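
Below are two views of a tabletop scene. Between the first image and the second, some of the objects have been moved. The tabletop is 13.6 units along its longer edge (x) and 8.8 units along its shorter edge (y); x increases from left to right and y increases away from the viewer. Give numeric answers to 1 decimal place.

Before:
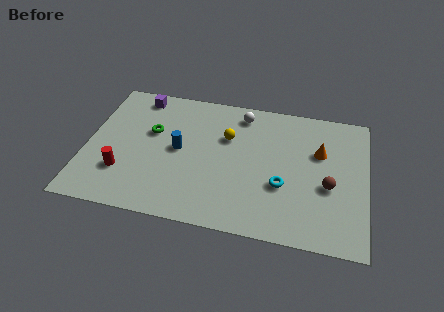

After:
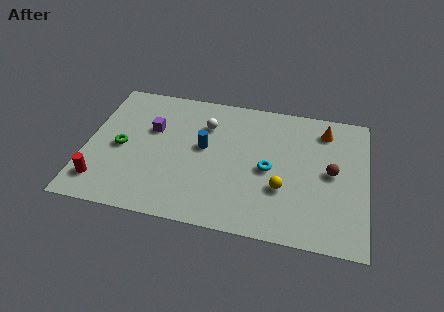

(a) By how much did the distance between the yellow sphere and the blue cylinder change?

+1.7

They were about 2.6 units apart before and 4.3 after — 1.7 units further apart.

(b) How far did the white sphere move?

2.0

The white sphere was near (7.4, 7.5) before and (5.7, 6.4) after, so it travelled √(1.7² + 1.1²) ≈ 2.0 units.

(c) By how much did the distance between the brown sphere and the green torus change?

+1.3

They were about 8.9 units apart before and 10.2 after — 1.3 units further apart.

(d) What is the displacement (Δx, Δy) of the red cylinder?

(-1.0, -0.8)

From the two frames, the red cylinder sits at roughly (1.9, 2.5) before and (0.9, 1.7) after.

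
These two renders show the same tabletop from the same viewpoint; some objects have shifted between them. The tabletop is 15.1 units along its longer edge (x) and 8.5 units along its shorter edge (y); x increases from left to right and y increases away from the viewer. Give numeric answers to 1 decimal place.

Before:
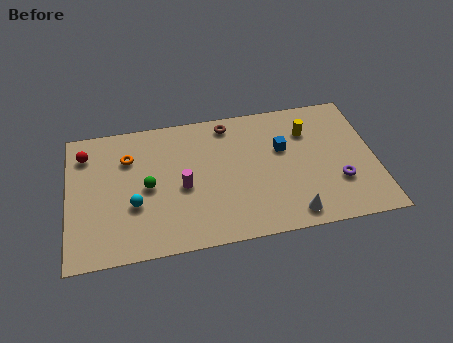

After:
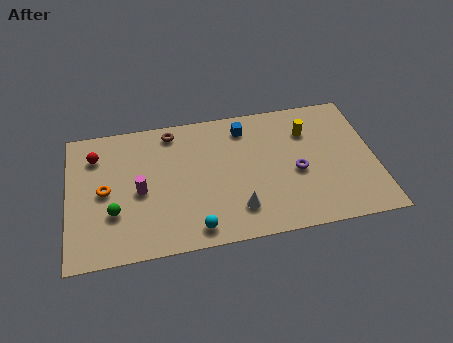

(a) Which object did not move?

the yellow cylinder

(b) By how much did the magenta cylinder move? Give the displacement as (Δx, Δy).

(-2.1, 0.1)

From the two frames, the magenta cylinder sits at roughly (5.6, 3.8) before and (3.5, 3.9) after.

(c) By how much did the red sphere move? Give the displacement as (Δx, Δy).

(0.5, -0.2)

The red sphere started near (0.9, 6.7) and ended near (1.4, 6.5).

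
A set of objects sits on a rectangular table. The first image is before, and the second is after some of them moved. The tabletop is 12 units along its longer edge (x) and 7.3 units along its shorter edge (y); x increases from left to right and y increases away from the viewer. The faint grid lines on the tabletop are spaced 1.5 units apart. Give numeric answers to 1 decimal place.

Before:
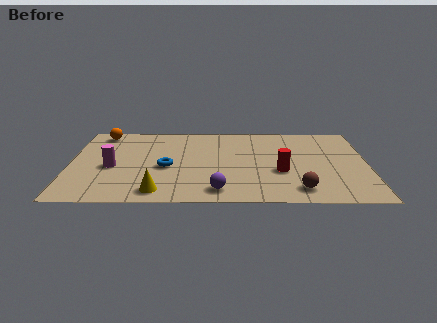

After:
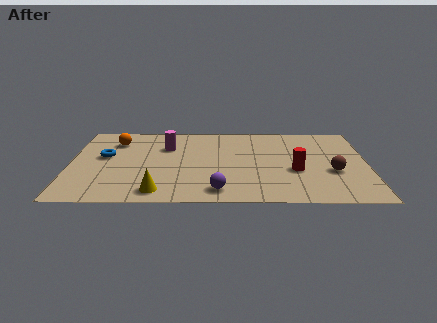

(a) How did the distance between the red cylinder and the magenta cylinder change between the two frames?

-1.2

They were about 6.8 units apart before and 5.6 after — 1.2 units closer together.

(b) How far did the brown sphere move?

2.1

The brown sphere moved from about (9.2, 1.2) to (10.6, 2.8), a distance of √(1.4² + 1.6²) ≈ 2.1.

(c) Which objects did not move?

the yellow cone and the purple sphere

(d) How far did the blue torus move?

2.7

The blue torus moved from about (3.9, 3.2) to (1.4, 4.2), a distance of √(2.5² + 1.0²) ≈ 2.7.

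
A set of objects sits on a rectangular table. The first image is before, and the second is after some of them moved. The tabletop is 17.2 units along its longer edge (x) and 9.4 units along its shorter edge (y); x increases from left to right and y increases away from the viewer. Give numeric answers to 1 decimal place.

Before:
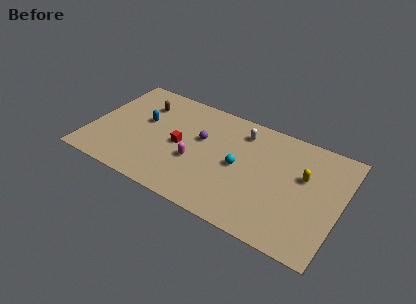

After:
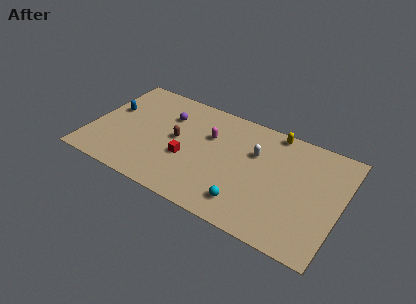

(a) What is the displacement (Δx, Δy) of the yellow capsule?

(-2.4, 2.8)

The yellow capsule started near (14.6, 5.8) and ended near (12.2, 8.6).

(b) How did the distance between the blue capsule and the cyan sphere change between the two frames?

+3.8

They were about 6.9 units apart before and 10.7 after — 3.8 units further apart.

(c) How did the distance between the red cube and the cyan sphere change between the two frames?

+0.7

Before: roughly 4.1 units apart; after: 4.8. That's 0.7 units further apart.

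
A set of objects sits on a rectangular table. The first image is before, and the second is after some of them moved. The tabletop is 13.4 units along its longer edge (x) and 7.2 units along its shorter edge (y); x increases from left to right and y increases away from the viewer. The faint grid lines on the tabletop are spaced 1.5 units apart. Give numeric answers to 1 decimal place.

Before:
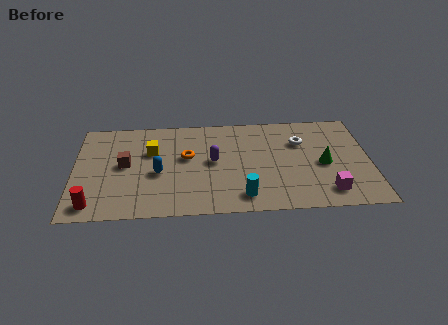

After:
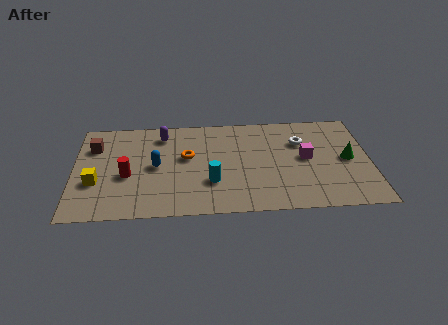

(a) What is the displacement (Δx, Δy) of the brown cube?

(-1.4, 1.4)

The brown cube was at about (2.3, 3.8) and moved to about (0.9, 5.2).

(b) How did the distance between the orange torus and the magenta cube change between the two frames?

-1.5

Before: roughly 6.9 units apart; after: 5.4. That's 1.5 units closer together.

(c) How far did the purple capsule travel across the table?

3.1

The purple capsule moved from about (6.3, 3.8) to (4.0, 5.9), a distance of √(2.3² + 2.1²) ≈ 3.1.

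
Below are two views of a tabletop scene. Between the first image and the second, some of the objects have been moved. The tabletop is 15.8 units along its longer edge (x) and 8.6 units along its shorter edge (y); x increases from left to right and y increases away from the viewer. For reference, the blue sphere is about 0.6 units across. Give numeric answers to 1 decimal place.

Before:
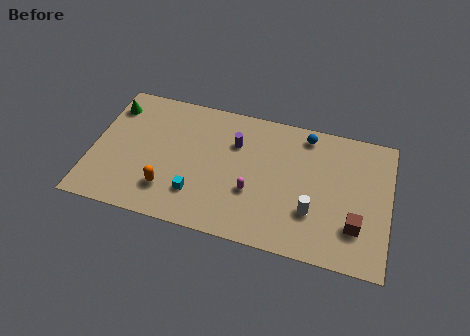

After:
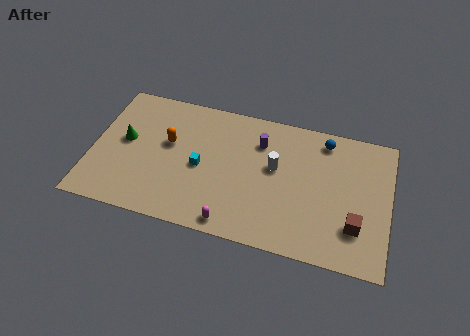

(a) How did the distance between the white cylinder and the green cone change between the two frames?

-3.7

The distance was about 11.7 in the first image and 8.0 in the second, so they moved 3.7 units closer together.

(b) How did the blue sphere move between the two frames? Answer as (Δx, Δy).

(1.0, -0.1)

The blue sphere was at about (11.2, 7.5) and moved to about (12.2, 7.4).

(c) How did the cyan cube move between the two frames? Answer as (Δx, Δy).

(0.1, 1.8)

The cyan cube started near (5.7, 2.2) and ended near (5.8, 4.0).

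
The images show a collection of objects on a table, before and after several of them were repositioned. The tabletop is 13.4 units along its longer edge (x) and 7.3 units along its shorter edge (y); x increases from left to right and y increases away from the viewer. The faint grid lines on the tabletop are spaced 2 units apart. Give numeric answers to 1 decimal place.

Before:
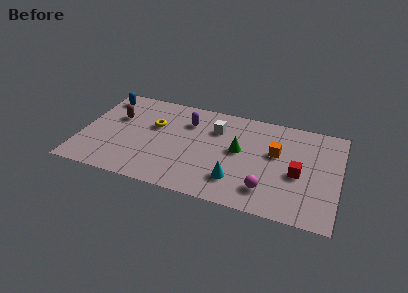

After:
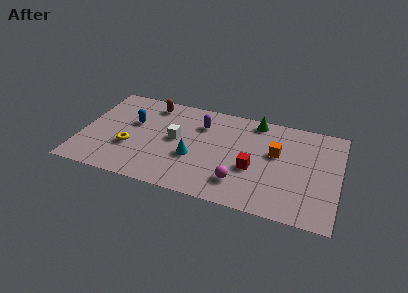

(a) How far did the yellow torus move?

2.3

The yellow torus was near (3.7, 4.6) before and (2.6, 2.6) after, so it travelled √(1.1² + 2.0²) ≈ 2.3 units.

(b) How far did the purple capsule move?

0.7

The purple capsule moved from about (5.4, 5.4) to (6.1, 5.4), a distance of √(0.7² + 0.0²) ≈ 0.7.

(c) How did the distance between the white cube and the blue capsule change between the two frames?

-3.7

Before: roughly 6.1 units apart; after: 2.4. That's 3.7 units closer together.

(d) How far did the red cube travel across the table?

2.3

The red cube was near (11.3, 3.2) before and (9.0, 2.9) after, so it travelled √(2.3² + 0.3²) ≈ 2.3 units.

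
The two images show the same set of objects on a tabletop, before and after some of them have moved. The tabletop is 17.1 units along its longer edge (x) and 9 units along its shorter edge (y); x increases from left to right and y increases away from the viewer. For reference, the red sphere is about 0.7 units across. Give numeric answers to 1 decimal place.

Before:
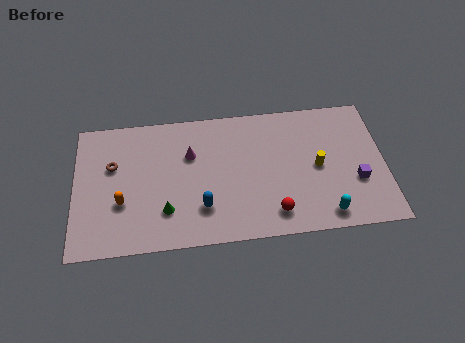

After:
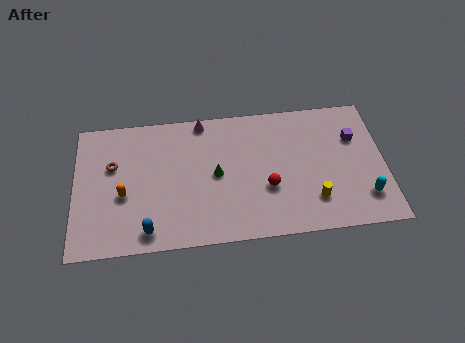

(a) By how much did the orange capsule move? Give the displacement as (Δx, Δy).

(0.1, 0.5)

From the two frames, the orange capsule sits at roughly (2.6, 3.2) before and (2.7, 3.7) after.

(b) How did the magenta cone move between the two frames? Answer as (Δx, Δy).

(0.7, 2.2)

From the two frames, the magenta cone sits at roughly (6.4, 6.0) before and (7.1, 8.2) after.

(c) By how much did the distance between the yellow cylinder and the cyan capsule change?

-0.4

The distance was about 3.2 in the first image and 2.8 in the second, so they moved 0.4 units closer together.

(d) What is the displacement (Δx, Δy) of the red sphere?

(-0.3, 1.7)

The red sphere was at about (10.9, 1.6) and moved to about (10.6, 3.3).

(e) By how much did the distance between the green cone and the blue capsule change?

+3.0

Before: roughly 2.0 units apart; after: 5.0. That's 3.0 units further apart.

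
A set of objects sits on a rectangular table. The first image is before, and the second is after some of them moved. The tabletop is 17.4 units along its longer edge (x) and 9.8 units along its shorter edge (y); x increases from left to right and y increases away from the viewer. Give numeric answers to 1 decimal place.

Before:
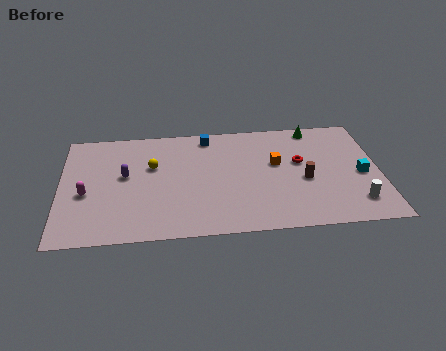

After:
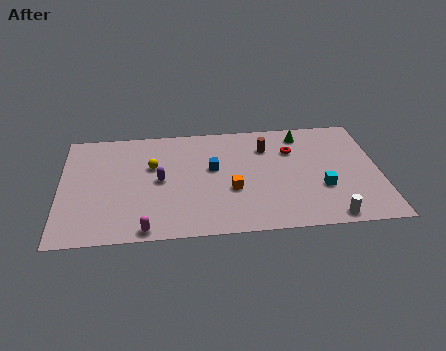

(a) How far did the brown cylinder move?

3.7

From (13.3, 4.2) to (11.3, 7.3), the brown cylinder covered √(2.0² + 3.1²) ≈ 3.7 units.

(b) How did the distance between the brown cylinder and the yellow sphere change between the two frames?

-2.1

They were about 8.5 units apart before and 6.4 after — 2.1 units closer together.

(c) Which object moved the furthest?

the magenta capsule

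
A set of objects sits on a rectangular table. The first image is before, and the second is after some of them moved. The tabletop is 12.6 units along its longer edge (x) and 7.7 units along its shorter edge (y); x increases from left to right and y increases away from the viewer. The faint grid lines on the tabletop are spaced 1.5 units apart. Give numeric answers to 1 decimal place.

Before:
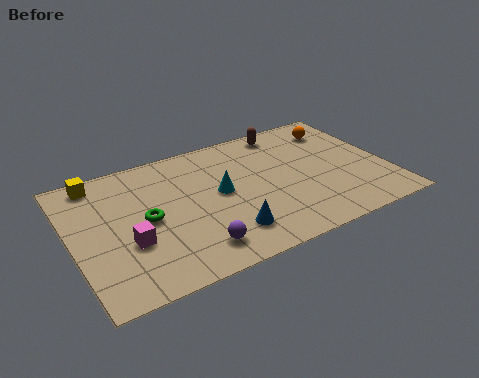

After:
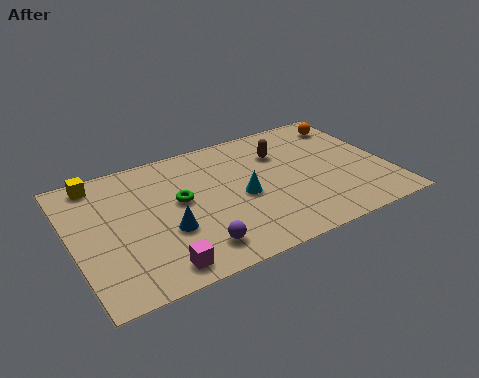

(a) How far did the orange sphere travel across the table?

0.5

The orange sphere moved from about (11.1, 6.1) to (11.6, 6.3), a distance of √(0.5² + 0.2²) ≈ 0.5.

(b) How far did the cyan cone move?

1.0

The cyan cone was near (5.9, 4.1) before and (6.7, 3.5) after, so it travelled √(0.8² + 0.6²) ≈ 1.0 units.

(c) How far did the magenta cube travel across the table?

2.0

The magenta cube moved from about (2.1, 2.8) to (3.0, 1.0), a distance of √(0.9² + 1.8²) ≈ 2.0.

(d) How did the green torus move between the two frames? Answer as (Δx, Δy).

(1.4, 0.5)

The green torus was at about (2.9, 3.8) and moved to about (4.3, 4.3).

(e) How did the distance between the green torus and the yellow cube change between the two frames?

+0.5

The distance was about 3.4 in the first image and 3.9 in the second, so they moved 0.5 units further apart.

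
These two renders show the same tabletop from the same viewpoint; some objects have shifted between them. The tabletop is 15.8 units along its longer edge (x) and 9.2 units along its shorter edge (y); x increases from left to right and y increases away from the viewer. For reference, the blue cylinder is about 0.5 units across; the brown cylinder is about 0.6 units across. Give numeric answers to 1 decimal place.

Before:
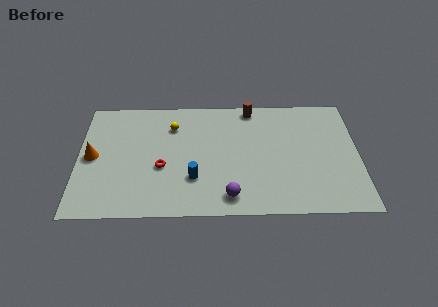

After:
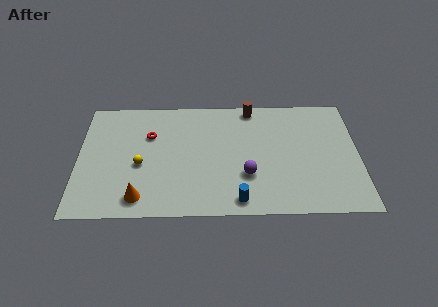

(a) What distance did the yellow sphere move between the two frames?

3.5

From (5.3, 6.9) to (3.5, 3.9), the yellow sphere covered √(1.8² + 3.0²) ≈ 3.5 units.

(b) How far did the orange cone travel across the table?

4.2

The orange cone moved from about (0.8, 4.6) to (3.5, 1.4), a distance of √(2.7² + 3.2²) ≈ 4.2.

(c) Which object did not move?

the brown cylinder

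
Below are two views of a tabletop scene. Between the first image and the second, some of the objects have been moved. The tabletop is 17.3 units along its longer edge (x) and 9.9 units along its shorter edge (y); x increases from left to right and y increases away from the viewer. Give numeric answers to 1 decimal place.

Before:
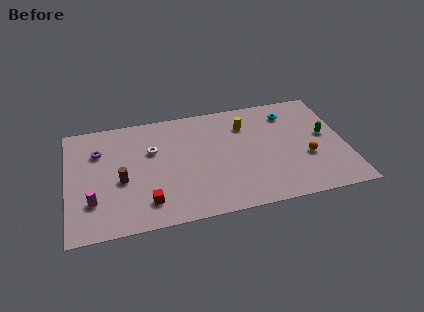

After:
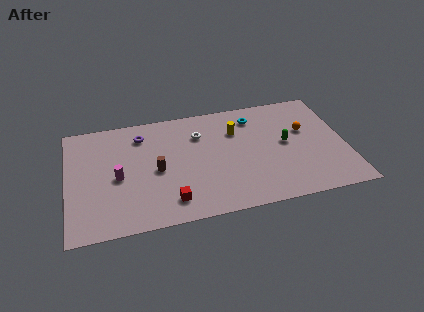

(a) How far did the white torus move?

3.1

The white torus was near (5.3, 6.4) before and (8.3, 7.2) after, so it travelled √(3.0² + 0.8²) ≈ 3.1 units.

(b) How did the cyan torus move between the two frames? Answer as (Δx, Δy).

(-2.2, 0.1)

From the two frames, the cyan torus sits at roughly (14.0, 7.9) before and (11.8, 8.0) after.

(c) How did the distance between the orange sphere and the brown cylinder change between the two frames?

-2.0

Before: roughly 11.5 units apart; after: 9.5. That's 2.0 units closer together.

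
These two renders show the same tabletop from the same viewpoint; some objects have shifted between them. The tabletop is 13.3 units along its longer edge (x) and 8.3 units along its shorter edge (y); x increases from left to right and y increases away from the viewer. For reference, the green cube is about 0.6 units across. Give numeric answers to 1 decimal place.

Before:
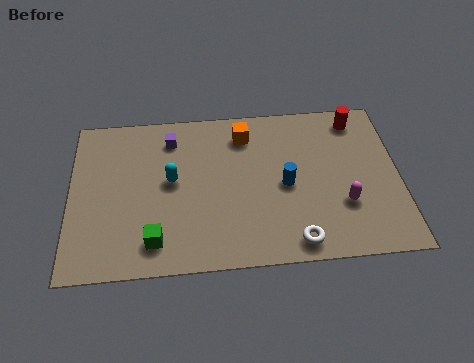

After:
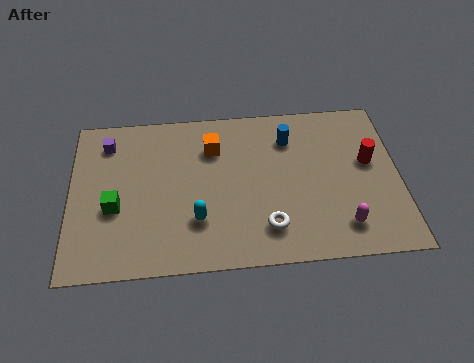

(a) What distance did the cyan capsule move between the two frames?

2.3

The cyan capsule moved from about (4.1, 4.5) to (5.1, 2.4), a distance of √(1.0² + 2.1²) ≈ 2.3.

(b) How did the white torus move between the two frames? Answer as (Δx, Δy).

(-1.1, 0.8)

From the two frames, the white torus sits at roughly (9.0, 1.0) before and (7.9, 1.8) after.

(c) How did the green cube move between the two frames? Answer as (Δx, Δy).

(-1.6, 1.8)

From the two frames, the green cube sits at roughly (3.4, 1.5) before and (1.8, 3.3) after.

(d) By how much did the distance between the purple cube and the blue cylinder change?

+2.0

The distance was about 5.4 in the first image and 7.4 in the second, so they moved 2.0 units further apart.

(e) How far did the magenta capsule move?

1.1

From (11.0, 2.7) to (10.9, 1.6), the magenta capsule covered √(0.1² + 1.1²) ≈ 1.1 units.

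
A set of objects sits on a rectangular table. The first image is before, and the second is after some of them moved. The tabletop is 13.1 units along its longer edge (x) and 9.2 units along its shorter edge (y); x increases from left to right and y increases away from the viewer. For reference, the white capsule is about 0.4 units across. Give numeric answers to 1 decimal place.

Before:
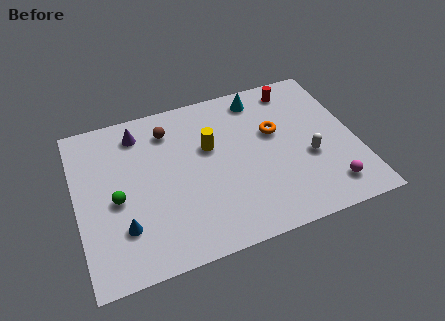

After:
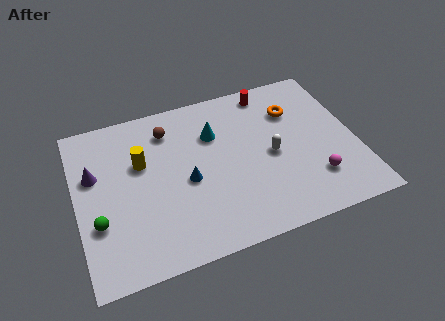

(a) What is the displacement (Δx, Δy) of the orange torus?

(1.0, 1.0)

The orange torus was at about (9.4, 5.6) and moved to about (10.4, 6.6).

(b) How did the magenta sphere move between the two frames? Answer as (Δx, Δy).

(-0.6, 0.7)

The magenta sphere started near (11.5, 1.6) and ended near (10.9, 2.3).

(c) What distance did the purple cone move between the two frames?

2.8

From (3.1, 7.6) to (0.9, 5.8), the purple cone covered √(2.2² + 1.8²) ≈ 2.8 units.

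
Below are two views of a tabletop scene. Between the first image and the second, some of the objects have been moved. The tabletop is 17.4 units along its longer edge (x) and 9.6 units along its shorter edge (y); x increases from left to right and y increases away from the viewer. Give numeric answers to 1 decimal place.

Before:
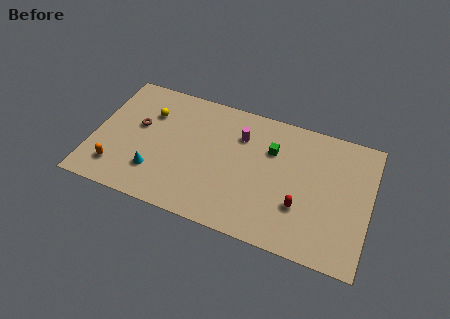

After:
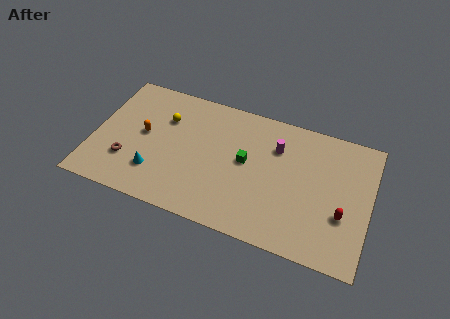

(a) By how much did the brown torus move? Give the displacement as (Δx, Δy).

(-0.4, -2.8)

The brown torus started near (2.7, 5.6) and ended near (2.3, 2.8).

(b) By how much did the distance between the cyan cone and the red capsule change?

+2.6

Before: roughly 9.1 units apart; after: 11.7. That's 2.6 units further apart.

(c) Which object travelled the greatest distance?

the orange capsule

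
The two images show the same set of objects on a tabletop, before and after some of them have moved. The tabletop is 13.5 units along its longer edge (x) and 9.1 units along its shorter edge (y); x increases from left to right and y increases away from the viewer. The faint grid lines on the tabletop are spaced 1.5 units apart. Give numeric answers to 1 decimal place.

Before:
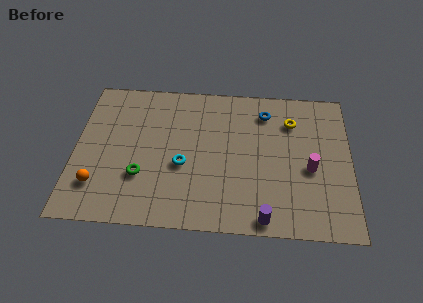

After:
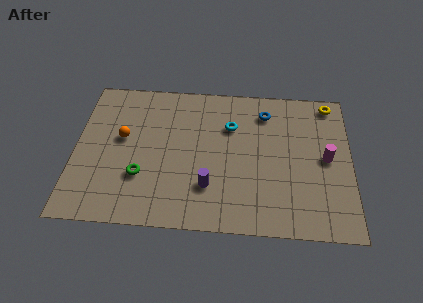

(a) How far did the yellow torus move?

2.3

The yellow torus was near (10.6, 6.8) before and (12.5, 8.1) after, so it travelled √(1.9² + 1.3²) ≈ 2.3 units.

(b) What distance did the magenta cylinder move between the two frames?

1.1

The magenta cylinder moved from about (11.5, 3.9) to (12.3, 4.6), a distance of √(0.8² + 0.7²) ≈ 1.1.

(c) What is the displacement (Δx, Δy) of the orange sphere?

(1.1, 3.0)

From the two frames, the orange sphere sits at roughly (1.2, 2.2) before and (2.3, 5.2) after.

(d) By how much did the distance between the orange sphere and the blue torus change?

-2.3

Before: roughly 9.6 units apart; after: 7.3. That's 2.3 units closer together.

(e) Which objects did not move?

the blue torus and the green torus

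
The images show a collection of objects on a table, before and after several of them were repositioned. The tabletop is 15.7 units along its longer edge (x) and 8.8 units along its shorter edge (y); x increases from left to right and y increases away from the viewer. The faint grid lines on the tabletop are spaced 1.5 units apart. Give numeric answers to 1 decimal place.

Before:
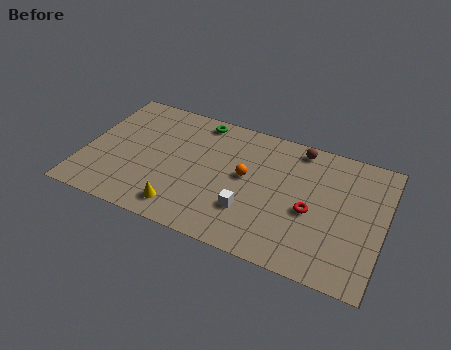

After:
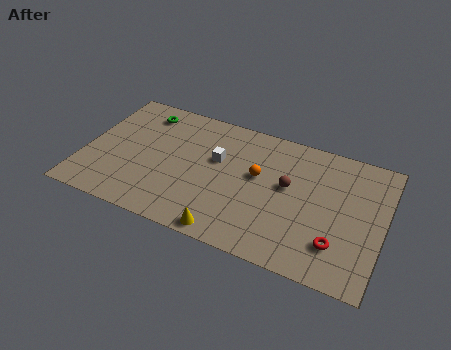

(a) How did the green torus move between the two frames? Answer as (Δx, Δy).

(-3.0, -0.5)

The green torus was at about (5.7, 7.8) and moved to about (2.7, 7.3).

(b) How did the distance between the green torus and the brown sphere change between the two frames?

+3.0

The distance was about 5.3 in the first image and 8.3 in the second, so they moved 3.0 units further apart.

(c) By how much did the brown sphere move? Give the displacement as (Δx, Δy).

(-0.3, -2.8)

From the two frames, the brown sphere sits at roughly (11.0, 7.8) before and (10.7, 5.0) after.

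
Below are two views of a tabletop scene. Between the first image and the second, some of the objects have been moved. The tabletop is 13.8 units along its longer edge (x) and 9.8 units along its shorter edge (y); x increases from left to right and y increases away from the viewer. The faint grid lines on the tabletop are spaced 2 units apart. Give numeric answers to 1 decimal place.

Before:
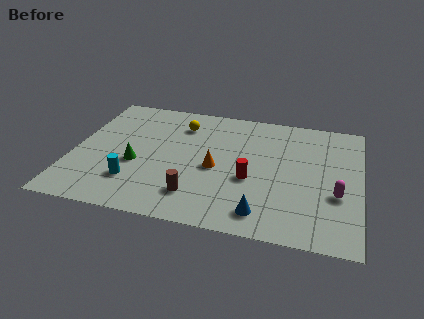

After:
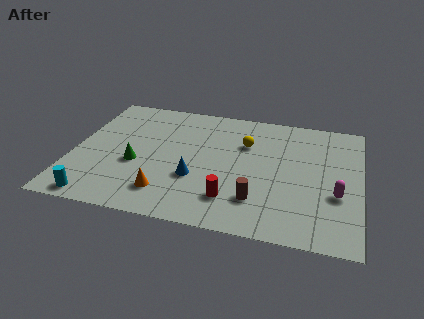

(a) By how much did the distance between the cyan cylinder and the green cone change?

+2.0

The distance was about 1.4 in the first image and 3.4 in the second, so they moved 2.0 units further apart.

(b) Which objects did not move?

the magenta capsule and the green cone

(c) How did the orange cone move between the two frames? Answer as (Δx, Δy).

(-2.2, -2.4)

The orange cone was at about (6.9, 4.4) and moved to about (4.7, 2.0).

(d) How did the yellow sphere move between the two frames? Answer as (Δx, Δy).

(3.2, -0.9)

From the two frames, the yellow sphere sits at roughly (5.0, 7.6) before and (8.2, 6.7) after.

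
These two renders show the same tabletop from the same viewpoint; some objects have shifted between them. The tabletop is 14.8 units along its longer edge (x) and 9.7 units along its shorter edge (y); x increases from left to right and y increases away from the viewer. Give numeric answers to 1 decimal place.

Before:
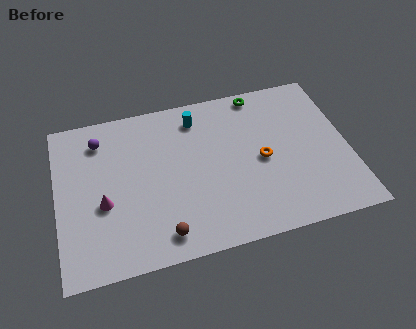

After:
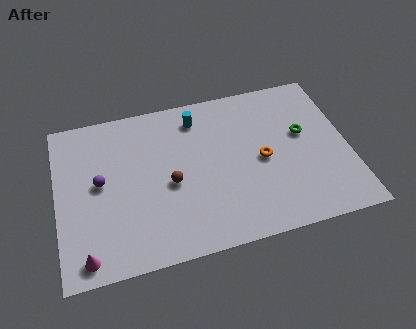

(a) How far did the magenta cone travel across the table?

3.0

The magenta cone was near (2.3, 3.9) before and (1.3, 1.1) after, so it travelled √(1.0² + 2.8²) ≈ 3.0 units.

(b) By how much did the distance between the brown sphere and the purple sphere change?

-3.4

They were about 7.0 units apart before and 3.6 after — 3.4 units closer together.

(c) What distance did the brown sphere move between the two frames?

3.0

From (5.1, 1.4) to (5.7, 4.3), the brown sphere covered √(0.6² + 2.9²) ≈ 3.0 units.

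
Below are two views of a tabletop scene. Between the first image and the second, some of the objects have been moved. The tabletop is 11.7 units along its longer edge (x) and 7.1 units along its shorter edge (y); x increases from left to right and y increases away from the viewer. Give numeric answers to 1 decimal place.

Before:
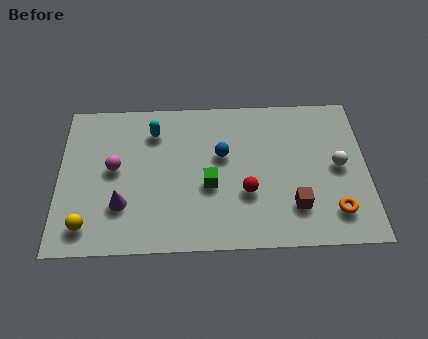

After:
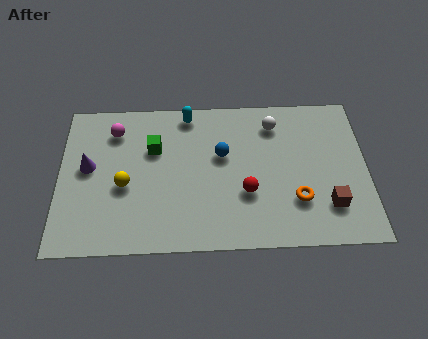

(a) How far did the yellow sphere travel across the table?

2.3

From (1.1, 1.2) to (2.5, 3.0), the yellow sphere covered √(1.4² + 1.8²) ≈ 2.3 units.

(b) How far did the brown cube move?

1.3

The brown cube was near (8.9, 1.8) before and (10.2, 1.8) after, so it travelled √(1.3² + 0.0²) ≈ 1.3 units.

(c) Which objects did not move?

the red sphere and the blue sphere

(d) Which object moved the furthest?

the white sphere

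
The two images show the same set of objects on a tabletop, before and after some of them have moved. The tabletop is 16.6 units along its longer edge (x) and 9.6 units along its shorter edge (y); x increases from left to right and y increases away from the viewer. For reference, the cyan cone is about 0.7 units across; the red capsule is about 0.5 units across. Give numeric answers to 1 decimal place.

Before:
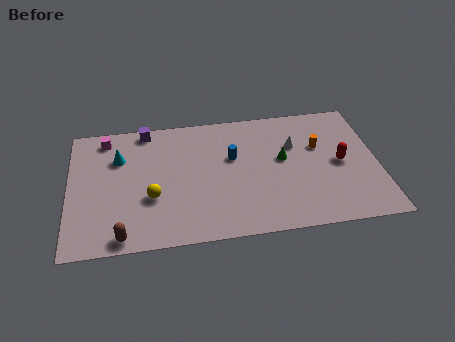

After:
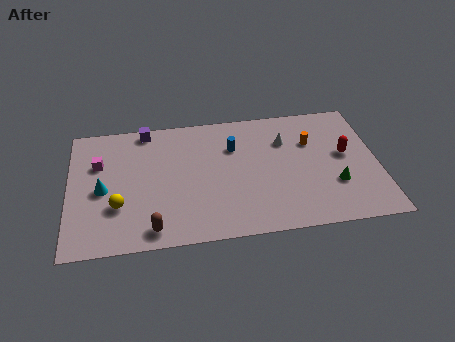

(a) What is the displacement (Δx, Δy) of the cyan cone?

(-0.9, -2.3)

The cyan cone started near (2.7, 6.7) and ended near (1.8, 4.4).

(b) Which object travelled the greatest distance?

the green cone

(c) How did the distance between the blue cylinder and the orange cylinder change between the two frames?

-0.5

Before: roughly 4.7 units apart; after: 4.2. That's 0.5 units closer together.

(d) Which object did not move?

the purple cube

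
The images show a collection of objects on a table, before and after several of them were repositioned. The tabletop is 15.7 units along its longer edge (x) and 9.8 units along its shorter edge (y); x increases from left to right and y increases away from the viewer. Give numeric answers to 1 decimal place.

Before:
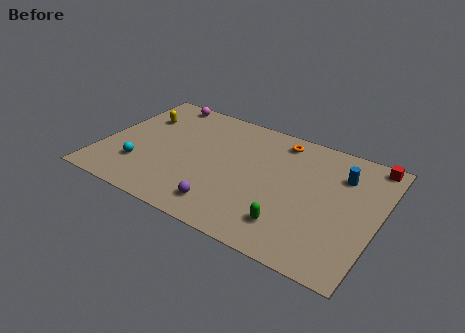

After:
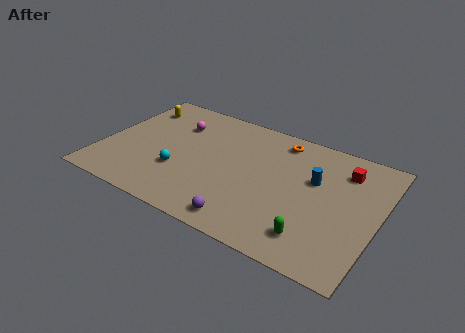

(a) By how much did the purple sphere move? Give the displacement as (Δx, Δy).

(1.3, -0.5)

The purple sphere was at about (7.5, 1.7) and moved to about (8.8, 1.2).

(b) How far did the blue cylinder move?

1.8

The blue cylinder was near (13.4, 7.2) before and (12.0, 6.1) after, so it travelled √(1.4² + 1.1²) ≈ 1.8 units.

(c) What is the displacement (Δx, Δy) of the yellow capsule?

(-0.4, 0.8)

From the two frames, the yellow capsule sits at roughly (1.7, 6.9) before and (1.3, 7.7) after.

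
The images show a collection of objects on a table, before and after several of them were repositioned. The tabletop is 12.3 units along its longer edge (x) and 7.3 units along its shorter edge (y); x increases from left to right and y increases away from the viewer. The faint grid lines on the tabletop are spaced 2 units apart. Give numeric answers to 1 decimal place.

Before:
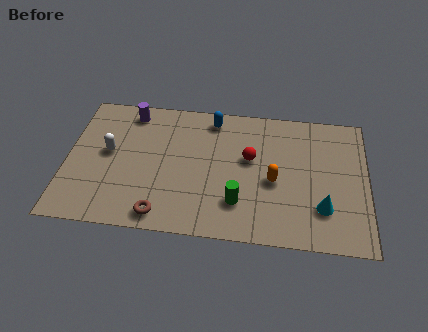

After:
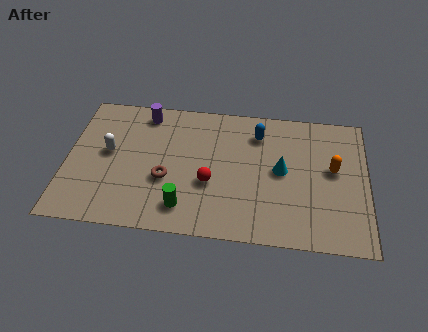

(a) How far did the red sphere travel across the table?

2.2

From (7.5, 4.3) to (5.9, 2.8), the red sphere covered √(1.6² + 1.5²) ≈ 2.2 units.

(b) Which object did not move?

the white capsule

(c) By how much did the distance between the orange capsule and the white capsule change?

+2.4

Before: roughly 6.8 units apart; after: 9.2. That's 2.4 units further apart.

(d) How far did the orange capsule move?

2.6

The orange capsule was near (8.5, 3.2) before and (10.9, 4.1) after, so it travelled √(2.4² + 0.9²) ≈ 2.6 units.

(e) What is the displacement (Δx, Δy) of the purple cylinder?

(0.6, 0.0)

The purple cylinder started near (2.5, 6.3) and ended near (3.1, 6.3).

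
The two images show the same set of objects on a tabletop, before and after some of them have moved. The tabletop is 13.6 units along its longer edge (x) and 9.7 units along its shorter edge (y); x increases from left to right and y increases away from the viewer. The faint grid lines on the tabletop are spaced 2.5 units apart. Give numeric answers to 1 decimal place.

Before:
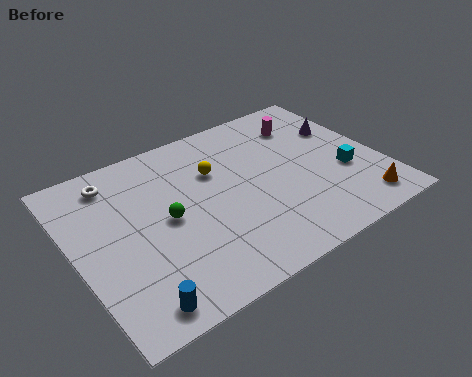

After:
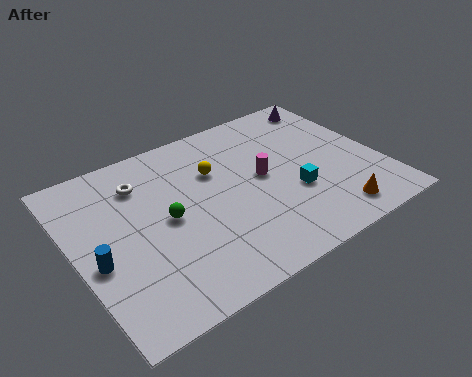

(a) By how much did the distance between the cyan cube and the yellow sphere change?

-1.9

The distance was about 6.1 in the first image and 4.2 in the second, so they moved 1.9 units closer together.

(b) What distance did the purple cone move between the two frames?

2.0

From (12.4, 6.4) to (12.3, 8.4), the purple cone covered √(0.1² + 2.0²) ≈ 2.0 units.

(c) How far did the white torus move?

1.3

The white torus moved from about (2.2, 8.1) to (3.3, 7.4), a distance of √(1.1² + 0.7²) ≈ 1.3.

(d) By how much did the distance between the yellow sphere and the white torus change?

-1.3

The distance was about 4.6 in the first image and 3.3 in the second, so they moved 1.3 units closer together.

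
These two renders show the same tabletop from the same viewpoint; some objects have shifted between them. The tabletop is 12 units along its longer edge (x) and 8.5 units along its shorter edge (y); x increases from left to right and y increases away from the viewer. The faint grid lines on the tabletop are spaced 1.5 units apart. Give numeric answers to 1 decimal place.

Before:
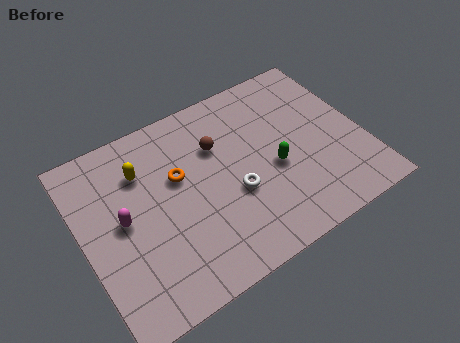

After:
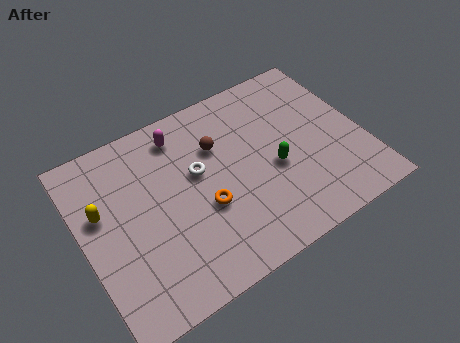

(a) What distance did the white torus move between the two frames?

2.1

The white torus was near (6.3, 3.3) before and (5.0, 5.0) after, so it travelled √(1.3² + 1.7²) ≈ 2.1 units.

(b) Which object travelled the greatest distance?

the magenta capsule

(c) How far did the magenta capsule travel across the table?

4.0

The magenta capsule moved from about (1.7, 4.4) to (4.6, 7.1), a distance of √(2.9² + 2.7²) ≈ 4.0.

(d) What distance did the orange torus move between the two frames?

2.1

From (4.2, 5.2) to (5.0, 3.3), the orange torus covered √(0.8² + 1.9²) ≈ 2.1 units.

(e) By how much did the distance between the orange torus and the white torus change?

-1.1

They were about 2.8 units apart before and 1.7 after — 1.1 units closer together.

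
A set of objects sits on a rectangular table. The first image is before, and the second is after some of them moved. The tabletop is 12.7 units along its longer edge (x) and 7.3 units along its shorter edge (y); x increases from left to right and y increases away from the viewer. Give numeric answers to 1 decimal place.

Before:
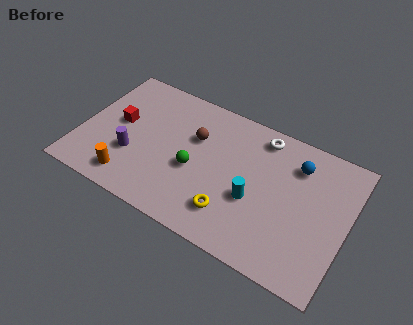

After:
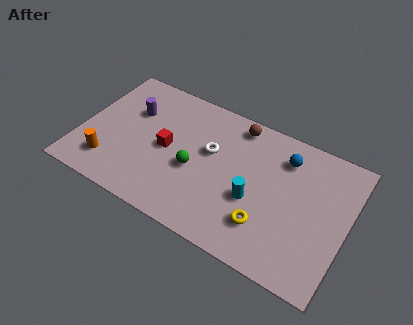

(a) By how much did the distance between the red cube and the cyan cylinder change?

-2.4

The distance was about 6.8 in the first image and 4.4 in the second, so they moved 2.4 units closer together.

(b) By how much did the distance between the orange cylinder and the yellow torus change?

+2.7

They were about 4.8 units apart before and 7.5 after — 2.7 units further apart.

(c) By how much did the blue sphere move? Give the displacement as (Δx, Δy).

(-0.6, 0.1)

The blue sphere was at about (10.1, 5.6) and moved to about (9.5, 5.7).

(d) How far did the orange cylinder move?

1.2

The orange cylinder was near (2.7, 1.2) before and (1.6, 1.6) after, so it travelled √(1.1² + 0.4²) ≈ 1.2 units.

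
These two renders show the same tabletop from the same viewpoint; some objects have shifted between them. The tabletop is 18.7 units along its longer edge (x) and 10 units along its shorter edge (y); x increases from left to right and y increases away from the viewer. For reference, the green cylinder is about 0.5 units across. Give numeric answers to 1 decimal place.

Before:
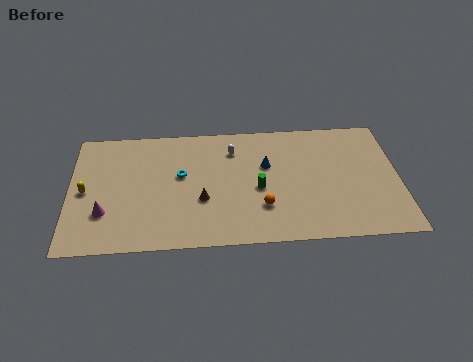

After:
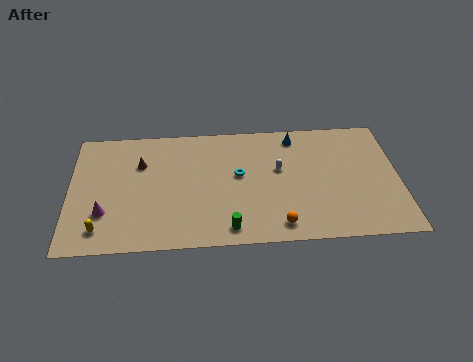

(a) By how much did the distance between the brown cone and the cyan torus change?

+3.3

The distance was about 2.4 in the first image and 5.7 in the second, so they moved 3.3 units further apart.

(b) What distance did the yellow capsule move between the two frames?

3.2

From (0.9, 4.8) to (1.8, 1.7), the yellow capsule covered √(0.9² + 3.1²) ≈ 3.2 units.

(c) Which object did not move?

the magenta cone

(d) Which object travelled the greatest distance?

the brown cone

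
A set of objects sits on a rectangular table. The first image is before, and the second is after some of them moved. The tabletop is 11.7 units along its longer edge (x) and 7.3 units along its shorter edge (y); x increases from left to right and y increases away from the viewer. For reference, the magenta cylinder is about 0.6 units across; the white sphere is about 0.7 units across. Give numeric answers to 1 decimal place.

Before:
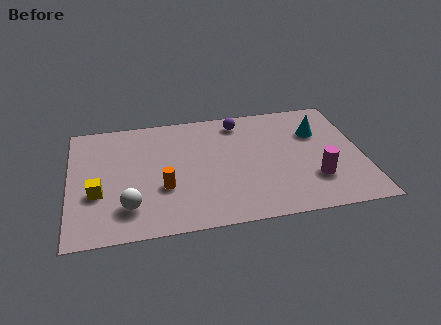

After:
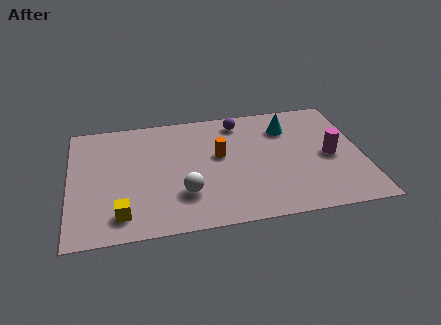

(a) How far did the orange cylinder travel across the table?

2.8

The orange cylinder was near (3.7, 2.6) before and (6.0, 4.2) after, so it travelled √(2.3² + 1.6²) ≈ 2.8 units.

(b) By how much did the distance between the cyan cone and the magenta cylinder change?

-0.3

The distance was about 2.9 in the first image and 2.6 in the second, so they moved 0.3 units closer together.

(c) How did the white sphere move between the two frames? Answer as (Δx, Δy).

(2.2, 0.4)

The white sphere started near (2.3, 1.7) and ended near (4.5, 2.1).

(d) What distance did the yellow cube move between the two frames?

1.7

From (1.1, 2.7) to (2.0, 1.3), the yellow cube covered √(0.9² + 1.4²) ≈ 1.7 units.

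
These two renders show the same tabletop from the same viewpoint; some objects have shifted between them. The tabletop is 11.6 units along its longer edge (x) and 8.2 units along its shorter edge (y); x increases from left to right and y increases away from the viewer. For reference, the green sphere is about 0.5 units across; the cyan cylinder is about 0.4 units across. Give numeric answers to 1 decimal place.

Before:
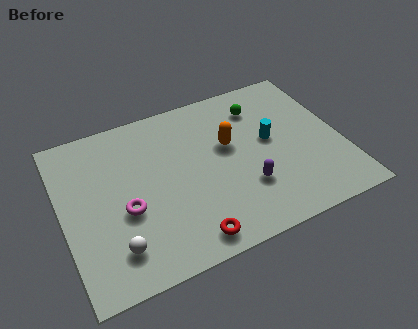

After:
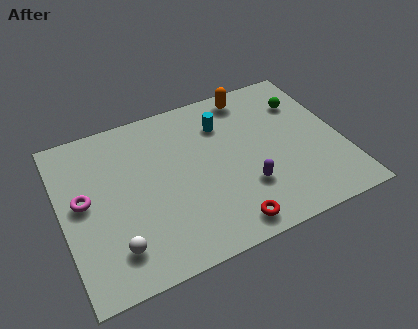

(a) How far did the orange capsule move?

2.6

The orange capsule was near (7.0, 4.9) before and (8.2, 7.2) after, so it travelled √(1.2² + 2.3²) ≈ 2.6 units.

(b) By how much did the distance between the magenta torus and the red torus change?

+3.2

Before: roughly 3.3 units apart; after: 6.5. That's 3.2 units further apart.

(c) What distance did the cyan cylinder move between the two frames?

2.4

The cyan cylinder moved from about (8.7, 4.5) to (6.9, 6.1), a distance of √(1.8² + 1.6²) ≈ 2.4.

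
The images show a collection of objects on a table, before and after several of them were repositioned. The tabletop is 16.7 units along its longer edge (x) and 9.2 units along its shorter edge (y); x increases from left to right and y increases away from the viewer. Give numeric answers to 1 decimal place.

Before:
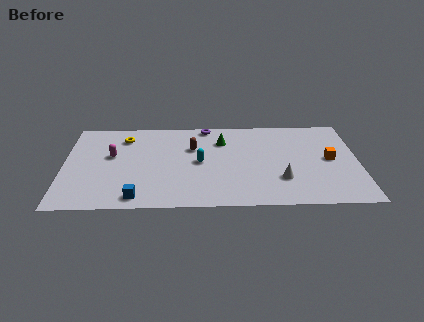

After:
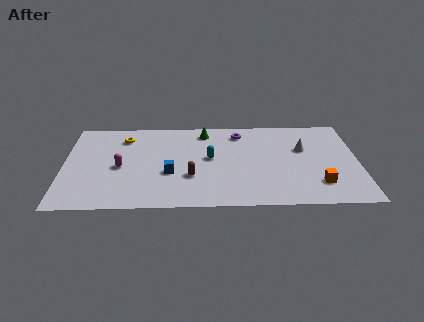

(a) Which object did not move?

the yellow torus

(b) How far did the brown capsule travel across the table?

3.0

The brown capsule moved from about (7.3, 6.1) to (7.2, 3.1), a distance of √(0.1² + 3.0²) ≈ 3.0.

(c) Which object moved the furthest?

the white cone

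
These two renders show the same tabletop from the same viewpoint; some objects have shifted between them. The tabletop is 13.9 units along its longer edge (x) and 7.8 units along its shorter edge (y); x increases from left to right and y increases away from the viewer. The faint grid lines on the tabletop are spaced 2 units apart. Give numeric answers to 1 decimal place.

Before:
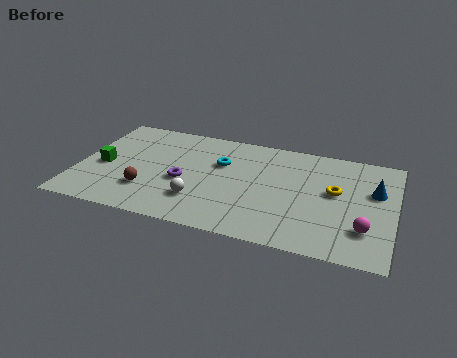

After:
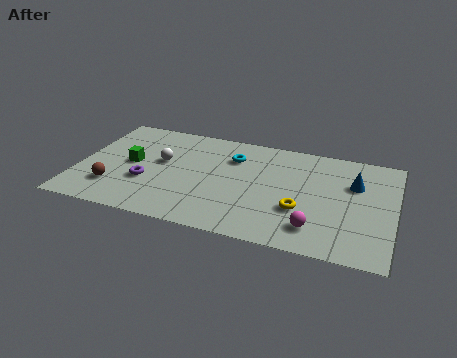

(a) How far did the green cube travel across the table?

1.3

The green cube moved from about (1.1, 3.5) to (2.3, 4.0), a distance of √(1.2² + 0.5²) ≈ 1.3.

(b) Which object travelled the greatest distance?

the white sphere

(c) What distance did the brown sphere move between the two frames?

1.5

From (3.2, 2.2) to (1.7, 2.0), the brown sphere covered √(1.5² + 0.2²) ≈ 1.5 units.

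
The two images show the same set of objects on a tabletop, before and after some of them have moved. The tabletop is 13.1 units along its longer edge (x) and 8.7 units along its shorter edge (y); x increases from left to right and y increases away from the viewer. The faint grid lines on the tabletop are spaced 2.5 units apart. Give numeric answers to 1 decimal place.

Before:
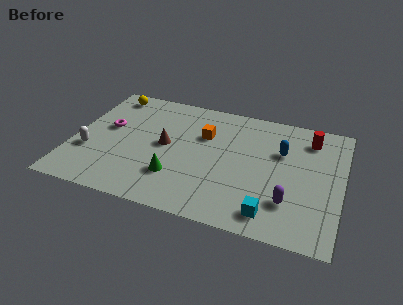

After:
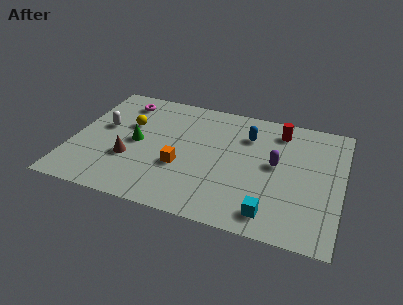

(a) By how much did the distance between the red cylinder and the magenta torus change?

-2.2

The distance was about 10.0 in the first image and 7.8 in the second, so they moved 2.2 units closer together.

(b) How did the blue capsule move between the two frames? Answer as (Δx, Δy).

(-1.7, 0.7)

The blue capsule was at about (10.1, 5.7) and moved to about (8.4, 6.4).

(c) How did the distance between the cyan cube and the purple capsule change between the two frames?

+2.1

They were about 1.3 units apart before and 3.4 after — 2.1 units further apart.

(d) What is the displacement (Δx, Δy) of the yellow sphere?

(1.2, -2.1)

From the two frames, the yellow sphere sits at roughly (1.4, 7.6) before and (2.6, 5.5) after.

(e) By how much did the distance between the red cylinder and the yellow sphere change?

-2.5

Before: roughly 10.0 units apart; after: 7.5. That's 2.5 units closer together.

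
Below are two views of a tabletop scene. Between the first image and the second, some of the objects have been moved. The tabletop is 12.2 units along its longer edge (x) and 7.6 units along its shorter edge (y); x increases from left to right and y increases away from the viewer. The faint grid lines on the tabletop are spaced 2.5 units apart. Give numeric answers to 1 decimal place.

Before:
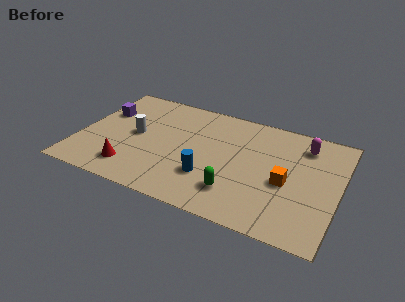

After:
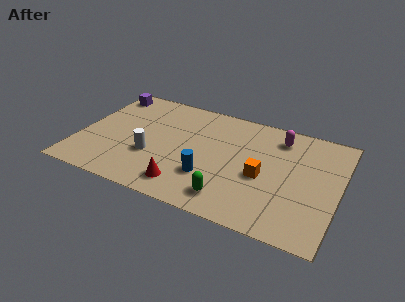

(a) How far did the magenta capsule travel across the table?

1.2

The magenta capsule was near (10.4, 6.1) before and (9.2, 6.2) after, so it travelled √(1.2² + 0.1²) ≈ 1.2 units.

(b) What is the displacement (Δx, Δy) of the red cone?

(2.6, -0.2)

The red cone started near (2.7, 1.5) and ended near (5.3, 1.3).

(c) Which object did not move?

the blue cylinder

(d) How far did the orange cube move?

1.1

From (9.8, 3.3) to (8.7, 3.3), the orange cube covered √(1.1² + 0.0²) ≈ 1.1 units.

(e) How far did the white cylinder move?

1.5

The white cylinder moved from about (2.6, 3.9) to (3.5, 2.7), a distance of √(0.9² + 1.2²) ≈ 1.5.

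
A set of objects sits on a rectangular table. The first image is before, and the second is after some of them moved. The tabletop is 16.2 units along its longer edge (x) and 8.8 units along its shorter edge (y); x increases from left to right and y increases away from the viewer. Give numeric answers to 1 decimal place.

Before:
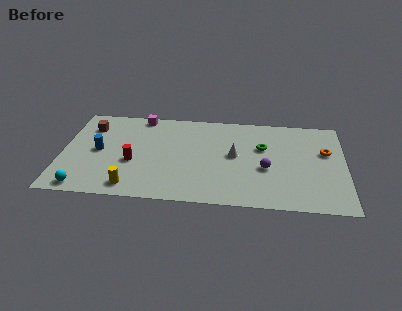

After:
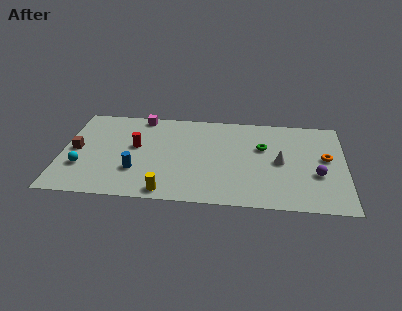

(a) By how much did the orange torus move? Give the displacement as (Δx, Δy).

(0.0, -0.6)

The orange torus was at about (15.1, 5.5) and moved to about (15.1, 4.9).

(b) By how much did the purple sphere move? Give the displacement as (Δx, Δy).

(2.9, -0.3)

From the two frames, the purple sphere sits at roughly (11.7, 3.6) before and (14.6, 3.3) after.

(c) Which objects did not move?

the green torus and the magenta cube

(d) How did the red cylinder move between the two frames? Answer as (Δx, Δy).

(0.1, 1.5)

The red cylinder started near (4.1, 3.5) and ended near (4.2, 5.0).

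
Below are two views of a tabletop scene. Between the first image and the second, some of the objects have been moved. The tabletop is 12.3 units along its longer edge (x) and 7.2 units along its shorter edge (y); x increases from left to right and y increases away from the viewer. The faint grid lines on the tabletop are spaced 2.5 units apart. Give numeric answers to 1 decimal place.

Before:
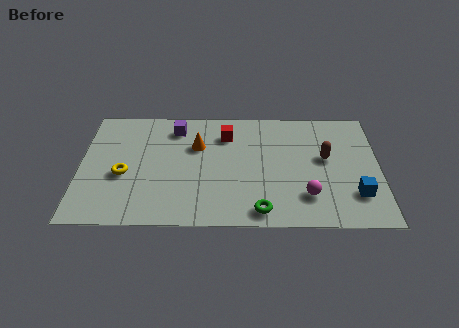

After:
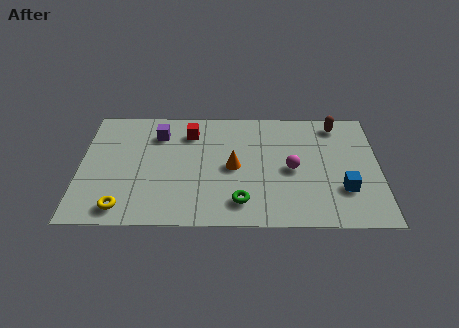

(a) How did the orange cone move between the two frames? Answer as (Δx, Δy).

(1.5, -1.3)

The orange cone started near (4.8, 4.8) and ended near (6.3, 3.5).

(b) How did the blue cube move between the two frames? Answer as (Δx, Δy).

(-0.5, 0.3)

The blue cube started near (11.3, 1.9) and ended near (10.8, 2.2).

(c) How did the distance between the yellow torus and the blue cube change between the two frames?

-0.5

They were about 9.6 units apart before and 9.1 after — 0.5 units closer together.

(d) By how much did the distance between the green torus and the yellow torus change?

-1.2

They were about 6.0 units apart before and 4.8 after — 1.2 units closer together.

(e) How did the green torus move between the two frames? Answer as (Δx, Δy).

(-0.8, 0.5)

From the two frames, the green torus sits at roughly (7.4, 0.9) before and (6.6, 1.4) after.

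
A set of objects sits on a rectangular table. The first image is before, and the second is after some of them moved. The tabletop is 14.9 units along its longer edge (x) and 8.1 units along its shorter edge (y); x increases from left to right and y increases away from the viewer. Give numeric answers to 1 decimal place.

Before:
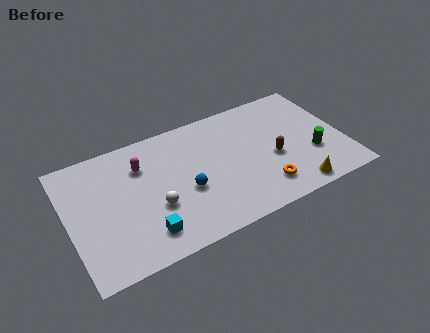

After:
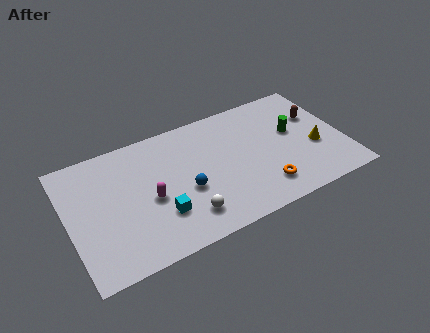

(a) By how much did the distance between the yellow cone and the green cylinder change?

-0.5

Before: roughly 2.3 units apart; after: 1.8. That's 0.5 units closer together.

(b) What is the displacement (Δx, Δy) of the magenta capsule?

(0.2, -2.3)

From the two frames, the magenta capsule sits at roughly (4.1, 5.9) before and (4.3, 3.6) after.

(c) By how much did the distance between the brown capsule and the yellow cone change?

-0.5

Before: roughly 2.6 units apart; after: 2.1. That's 0.5 units closer together.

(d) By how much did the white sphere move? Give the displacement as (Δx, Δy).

(1.5, -1.3)

From the two frames, the white sphere sits at roughly (4.5, 3.0) before and (6.0, 1.7) after.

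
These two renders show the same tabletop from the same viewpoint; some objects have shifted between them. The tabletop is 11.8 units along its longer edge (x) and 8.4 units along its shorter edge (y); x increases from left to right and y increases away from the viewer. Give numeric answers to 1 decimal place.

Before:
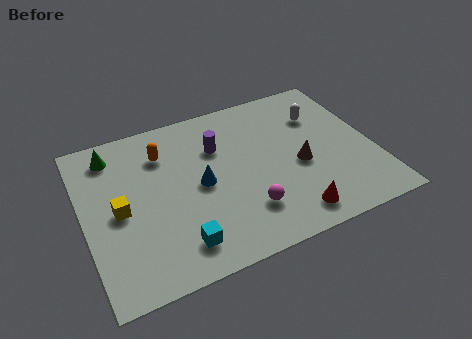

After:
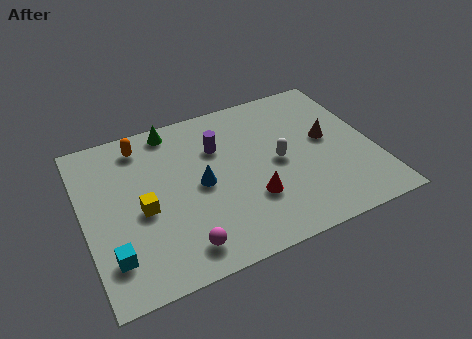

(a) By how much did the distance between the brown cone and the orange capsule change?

+1.9

They were about 5.9 units apart before and 7.8 after — 1.9 units further apart.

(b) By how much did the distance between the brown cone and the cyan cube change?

+3.9

The distance was about 5.6 in the first image and 9.5 in the second, so they moved 3.9 units further apart.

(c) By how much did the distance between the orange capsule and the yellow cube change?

+0.4

Before: roughly 3.0 units apart; after: 3.4. That's 0.4 units further apart.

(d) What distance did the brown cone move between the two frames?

1.6

The brown cone moved from about (8.7, 3.6) to (10.0, 4.6), a distance of √(1.3² + 1.0²) ≈ 1.6.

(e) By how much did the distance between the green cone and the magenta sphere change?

-0.7

The distance was about 6.9 in the first image and 6.2 in the second, so they moved 0.7 units closer together.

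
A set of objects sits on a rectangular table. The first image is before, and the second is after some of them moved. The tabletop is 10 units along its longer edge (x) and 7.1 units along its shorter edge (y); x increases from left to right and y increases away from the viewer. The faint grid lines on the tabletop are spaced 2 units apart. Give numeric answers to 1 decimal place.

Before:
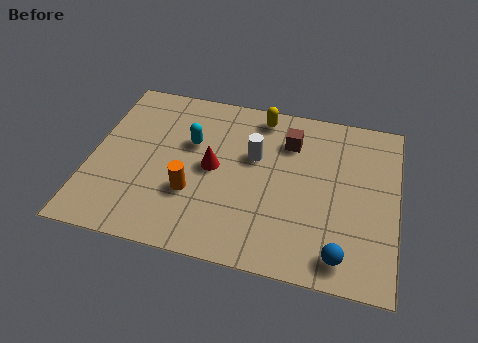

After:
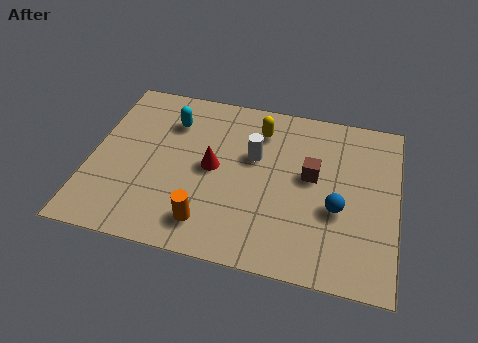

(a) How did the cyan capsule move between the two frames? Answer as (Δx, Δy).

(-0.7, 0.8)

The cyan capsule started near (3.2, 4.5) and ended near (2.5, 5.3).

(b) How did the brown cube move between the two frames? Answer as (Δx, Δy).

(0.8, -1.3)

From the two frames, the brown cube sits at roughly (6.4, 5.3) before and (7.2, 4.0) after.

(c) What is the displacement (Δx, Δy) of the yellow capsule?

(0.0, -0.6)

From the two frames, the yellow capsule sits at roughly (5.4, 6.2) before and (5.4, 5.6) after.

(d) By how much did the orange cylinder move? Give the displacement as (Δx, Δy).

(0.6, -1.1)

From the two frames, the orange cylinder sits at roughly (3.4, 2.4) before and (4.0, 1.3) after.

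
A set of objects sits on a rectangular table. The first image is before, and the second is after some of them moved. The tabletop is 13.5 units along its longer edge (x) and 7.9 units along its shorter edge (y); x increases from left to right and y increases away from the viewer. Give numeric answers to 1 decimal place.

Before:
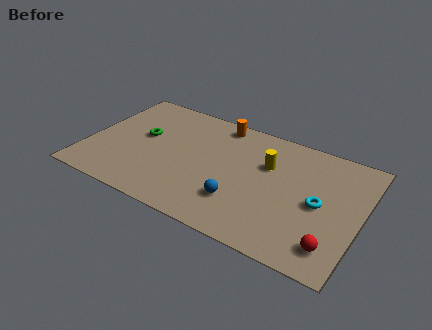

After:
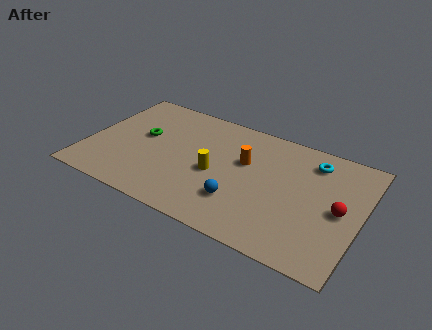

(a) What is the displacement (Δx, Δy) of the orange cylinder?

(1.6, -2.1)

The orange cylinder started near (6.1, 7.0) and ended near (7.7, 4.9).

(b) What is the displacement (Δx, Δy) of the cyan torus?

(-0.6, 2.6)

From the two frames, the cyan torus sits at roughly (11.5, 3.8) before and (10.9, 6.4) after.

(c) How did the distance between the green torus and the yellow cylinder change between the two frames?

-2.3

Before: roughly 6.2 units apart; after: 3.9. That's 2.3 units closer together.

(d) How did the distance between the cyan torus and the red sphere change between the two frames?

+0.6

The distance was about 2.5 in the first image and 3.1 in the second, so they moved 0.6 units further apart.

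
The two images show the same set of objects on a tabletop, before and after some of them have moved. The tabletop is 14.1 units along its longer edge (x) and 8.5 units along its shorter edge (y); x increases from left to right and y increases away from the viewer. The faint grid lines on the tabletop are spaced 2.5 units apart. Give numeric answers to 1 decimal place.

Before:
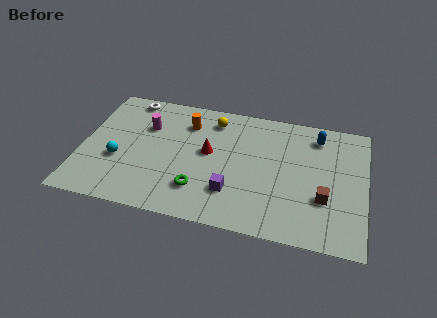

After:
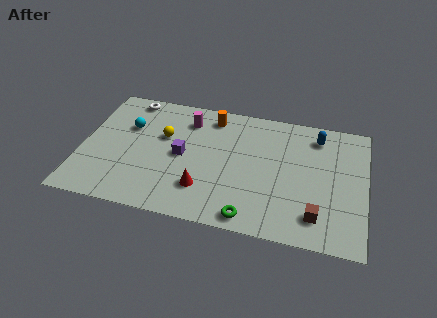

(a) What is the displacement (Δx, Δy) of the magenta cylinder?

(2.0, 0.9)

The magenta cylinder started near (3.1, 5.8) and ended near (5.1, 6.7).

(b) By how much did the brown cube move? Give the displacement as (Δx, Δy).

(-0.3, -1.2)

From the two frames, the brown cube sits at roughly (12.1, 2.9) before and (11.8, 1.7) after.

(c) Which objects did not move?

the blue capsule and the white torus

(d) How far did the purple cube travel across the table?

3.2

The purple cube moved from about (7.6, 2.3) to (5.0, 4.2), a distance of √(2.6² + 1.9²) ≈ 3.2.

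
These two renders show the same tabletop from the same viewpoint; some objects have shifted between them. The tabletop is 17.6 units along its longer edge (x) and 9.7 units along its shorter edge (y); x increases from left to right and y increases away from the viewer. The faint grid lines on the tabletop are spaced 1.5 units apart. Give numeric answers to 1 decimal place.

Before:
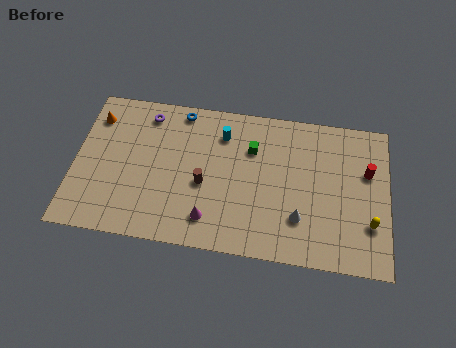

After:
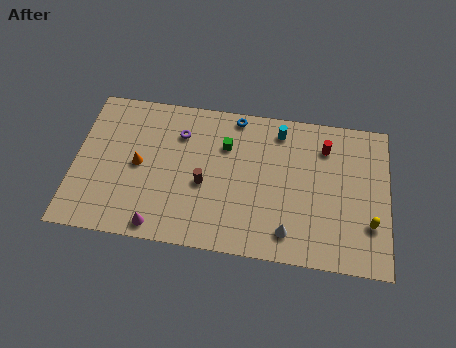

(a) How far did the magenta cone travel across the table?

2.9

The magenta cone moved from about (7.7, 1.9) to (4.9, 1.0), a distance of √(2.8² + 0.9²) ≈ 2.9.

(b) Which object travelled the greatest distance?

the orange cone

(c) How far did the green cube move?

1.5

The green cube moved from about (9.9, 6.8) to (8.4, 6.8), a distance of √(1.5² + 0.0²) ≈ 1.5.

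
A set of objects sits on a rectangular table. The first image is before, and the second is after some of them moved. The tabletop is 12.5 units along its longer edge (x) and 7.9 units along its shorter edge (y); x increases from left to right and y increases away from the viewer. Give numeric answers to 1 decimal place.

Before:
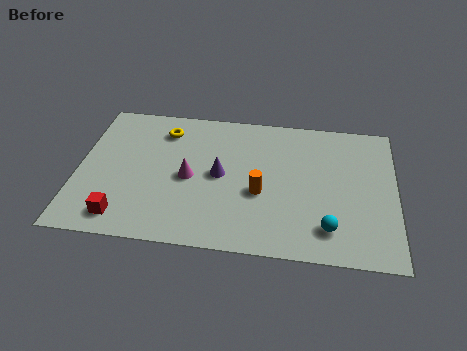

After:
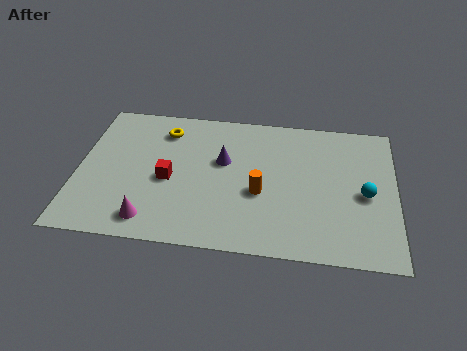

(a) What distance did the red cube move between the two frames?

2.9

From (1.9, 1.2) to (3.6, 3.5), the red cube covered √(1.7² + 2.3²) ≈ 2.9 units.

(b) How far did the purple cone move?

0.8

The purple cone was near (5.6, 4.0) before and (5.7, 4.8) after, so it travelled √(0.1² + 0.8²) ≈ 0.8 units.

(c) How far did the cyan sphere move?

2.4

The cyan sphere was near (9.9, 1.6) before and (11.3, 3.6) after, so it travelled √(1.4² + 2.0²) ≈ 2.4 units.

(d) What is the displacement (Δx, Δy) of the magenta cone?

(-1.4, -2.5)

The magenta cone started near (4.4, 3.7) and ended near (3.0, 1.2).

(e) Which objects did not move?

the orange cylinder and the yellow torus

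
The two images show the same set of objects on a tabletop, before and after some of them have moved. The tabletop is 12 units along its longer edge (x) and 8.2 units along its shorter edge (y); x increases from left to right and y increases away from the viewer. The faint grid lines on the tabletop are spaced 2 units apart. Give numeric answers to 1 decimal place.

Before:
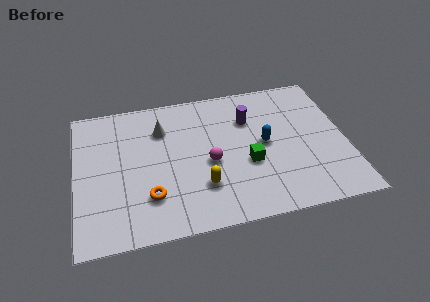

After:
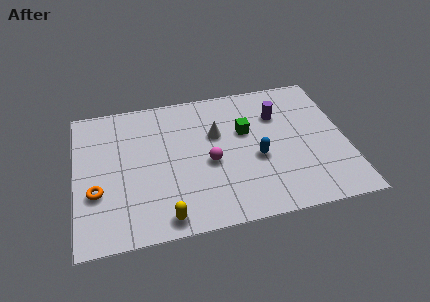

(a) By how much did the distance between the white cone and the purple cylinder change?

-1.0

Before: roughly 3.9 units apart; after: 2.9. That's 1.0 units closer together.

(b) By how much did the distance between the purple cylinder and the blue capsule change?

+0.9

Before: roughly 1.7 units apart; after: 2.6. That's 0.9 units further apart.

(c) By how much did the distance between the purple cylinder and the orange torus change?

+2.9

The distance was about 5.8 in the first image and 8.7 in the second, so they moved 2.9 units further apart.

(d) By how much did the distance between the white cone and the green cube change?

-3.3

The distance was about 4.6 in the first image and 1.3 in the second, so they moved 3.3 units closer together.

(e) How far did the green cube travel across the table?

1.9

From (7.6, 3.2) to (7.6, 5.1), the green cube covered √(0.0² + 1.9²) ≈ 1.9 units.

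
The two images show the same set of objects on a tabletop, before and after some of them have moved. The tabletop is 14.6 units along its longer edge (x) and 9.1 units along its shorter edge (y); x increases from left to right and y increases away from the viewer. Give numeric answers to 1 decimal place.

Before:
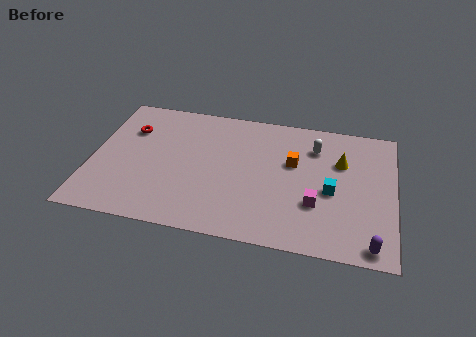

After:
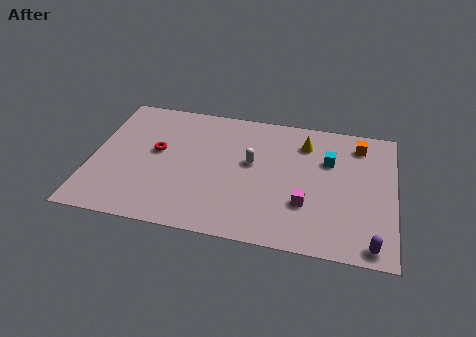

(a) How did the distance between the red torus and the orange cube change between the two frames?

+2.0

They were about 8.0 units apart before and 10.0 after — 2.0 units further apart.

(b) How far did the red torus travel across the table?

1.9

The red torus was near (1.7, 6.4) before and (3.1, 5.1) after, so it travelled √(1.4² + 1.3²) ≈ 1.9 units.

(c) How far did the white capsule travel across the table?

3.4

The white capsule was near (10.7, 6.9) before and (7.7, 5.2) after, so it travelled √(3.0² + 1.7²) ≈ 3.4 units.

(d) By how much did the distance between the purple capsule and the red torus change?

-1.8

Before: roughly 13.1 units apart; after: 11.3. That's 1.8 units closer together.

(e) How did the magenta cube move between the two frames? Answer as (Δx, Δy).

(-0.5, -0.1)

The magenta cube was at about (10.9, 3.0) and moved to about (10.4, 2.9).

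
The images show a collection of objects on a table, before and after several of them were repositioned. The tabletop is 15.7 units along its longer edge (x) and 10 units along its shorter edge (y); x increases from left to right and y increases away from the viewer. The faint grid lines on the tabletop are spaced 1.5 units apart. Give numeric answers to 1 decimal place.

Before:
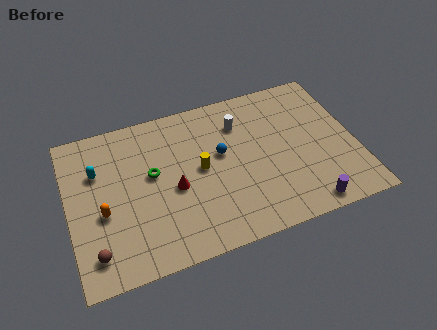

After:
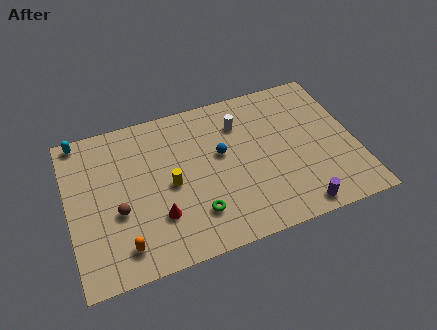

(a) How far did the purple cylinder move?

0.5

The purple cylinder moved from about (12.6, 1.0) to (12.1, 1.0), a distance of √(0.5² + 0.0²) ≈ 0.5.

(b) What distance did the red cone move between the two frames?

1.8

The red cone was near (5.7, 4.4) before and (4.7, 2.9) after, so it travelled √(1.0² + 1.5²) ≈ 1.8 units.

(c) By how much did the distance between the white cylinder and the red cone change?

+1.7

The distance was about 5.0 in the first image and 6.7 in the second, so they moved 1.7 units further apart.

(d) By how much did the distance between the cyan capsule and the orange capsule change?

+5.0

The distance was about 2.7 in the first image and 7.7 in the second, so they moved 5.0 units further apart.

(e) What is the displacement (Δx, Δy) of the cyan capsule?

(-0.8, 2.4)

From the two frames, the cyan capsule sits at roughly (1.7, 6.8) before and (0.9, 9.2) after.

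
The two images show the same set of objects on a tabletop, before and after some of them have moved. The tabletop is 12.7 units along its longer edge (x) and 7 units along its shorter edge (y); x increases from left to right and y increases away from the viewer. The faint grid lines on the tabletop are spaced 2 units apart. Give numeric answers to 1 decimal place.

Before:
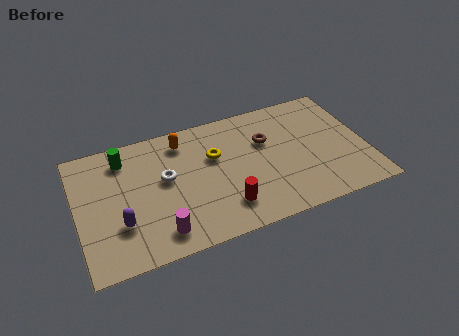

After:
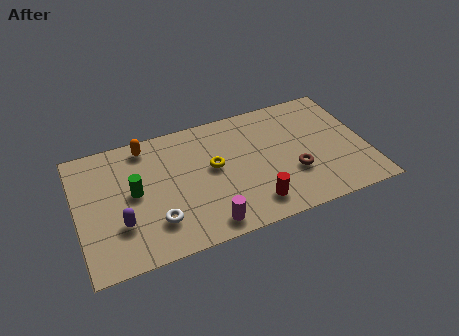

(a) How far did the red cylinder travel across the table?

1.2

From (6.3, 1.6) to (7.5, 1.3), the red cylinder covered √(1.2² + 0.3²) ≈ 1.2 units.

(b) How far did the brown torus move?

2.4

The brown torus moved from about (8.4, 4.6) to (9.4, 2.4), a distance of √(1.0² + 2.2²) ≈ 2.4.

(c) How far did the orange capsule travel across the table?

1.6

From (4.8, 5.8) to (3.2, 6.1), the orange capsule covered √(1.6² + 0.3²) ≈ 1.6 units.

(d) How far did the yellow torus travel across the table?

0.6

The yellow torus moved from about (6.1, 4.5) to (6.0, 3.9), a distance of √(0.1² + 0.6²) ≈ 0.6.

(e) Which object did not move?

the purple capsule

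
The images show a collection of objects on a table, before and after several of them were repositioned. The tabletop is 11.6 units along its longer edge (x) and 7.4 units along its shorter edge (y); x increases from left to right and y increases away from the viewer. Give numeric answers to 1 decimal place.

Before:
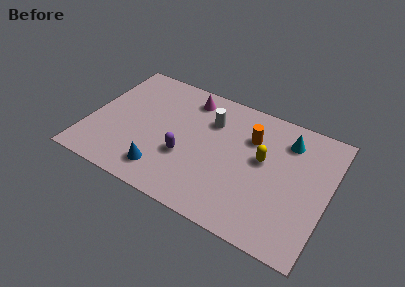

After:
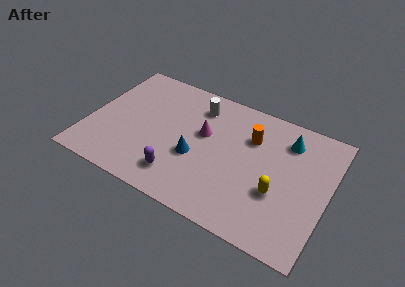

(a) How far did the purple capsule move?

1.2

From (4.8, 2.7) to (4.7, 1.5), the purple capsule covered √(0.1² + 1.2²) ≈ 1.2 units.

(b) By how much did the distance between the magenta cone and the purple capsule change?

-0.5

Before: roughly 3.5 units apart; after: 3.0. That's 0.5 units closer together.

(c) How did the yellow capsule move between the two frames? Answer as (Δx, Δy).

(0.9, -1.5)

The yellow capsule was at about (8.4, 4.2) and moved to about (9.3, 2.7).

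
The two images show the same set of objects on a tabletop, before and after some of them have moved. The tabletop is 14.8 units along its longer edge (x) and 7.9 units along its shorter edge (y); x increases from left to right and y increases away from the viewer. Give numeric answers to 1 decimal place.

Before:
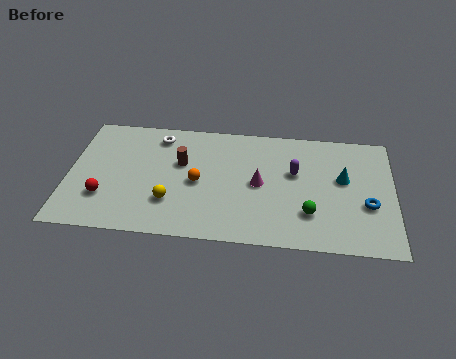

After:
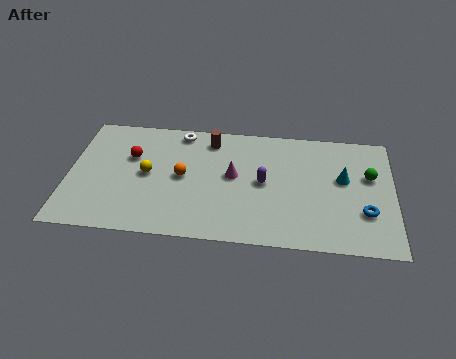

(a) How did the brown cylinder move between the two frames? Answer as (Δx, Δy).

(1.3, 1.7)

The brown cylinder started near (5.1, 4.9) and ended near (6.4, 6.6).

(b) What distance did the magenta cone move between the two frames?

1.3

The magenta cone moved from about (8.7, 3.9) to (7.5, 4.3), a distance of √(1.2² + 0.4²) ≈ 1.3.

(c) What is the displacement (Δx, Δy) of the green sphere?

(2.7, 2.7)

The green sphere was at about (11.0, 2.2) and moved to about (13.7, 4.9).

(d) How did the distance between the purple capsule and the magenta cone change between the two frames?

-0.4

The distance was about 1.8 in the first image and 1.4 in the second, so they moved 0.4 units closer together.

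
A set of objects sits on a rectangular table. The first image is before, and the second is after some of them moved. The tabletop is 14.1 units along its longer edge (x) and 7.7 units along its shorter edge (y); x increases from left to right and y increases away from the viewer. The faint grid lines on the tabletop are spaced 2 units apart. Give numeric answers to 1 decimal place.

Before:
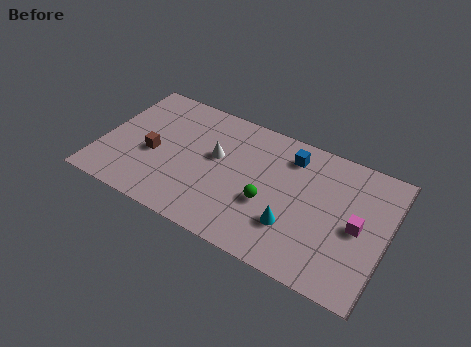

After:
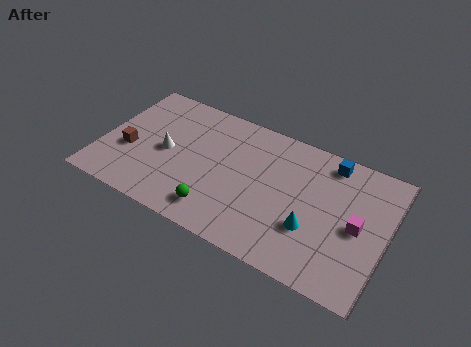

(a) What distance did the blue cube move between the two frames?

2.0

The blue cube was near (9.1, 6.2) before and (11.0, 6.7) after, so it travelled √(1.9² + 0.5²) ≈ 2.0 units.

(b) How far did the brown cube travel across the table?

1.2

The brown cube was near (2.6, 3.3) before and (1.4, 3.0) after, so it travelled √(1.2² + 0.3²) ≈ 1.2 units.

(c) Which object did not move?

the magenta cube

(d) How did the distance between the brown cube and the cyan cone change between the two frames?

+2.0

They were about 7.2 units apart before and 9.2 after — 2.0 units further apart.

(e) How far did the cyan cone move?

0.9

The cyan cone moved from about (9.7, 2.3) to (10.6, 2.6), a distance of √(0.9² + 0.3²) ≈ 0.9.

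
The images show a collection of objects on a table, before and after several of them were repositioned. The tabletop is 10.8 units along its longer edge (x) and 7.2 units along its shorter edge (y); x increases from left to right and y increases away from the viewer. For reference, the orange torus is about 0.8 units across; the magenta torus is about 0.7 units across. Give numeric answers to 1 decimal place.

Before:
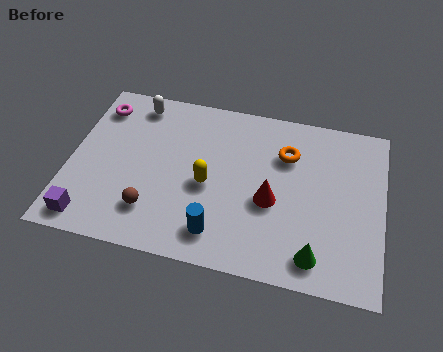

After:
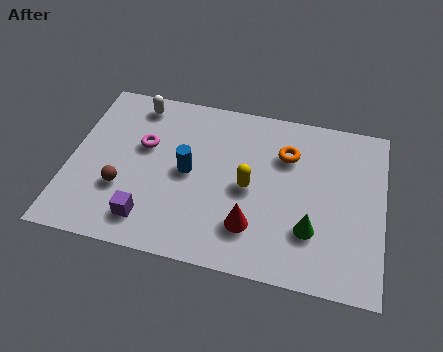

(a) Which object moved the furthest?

the blue cylinder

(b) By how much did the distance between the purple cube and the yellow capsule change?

-0.6

The distance was about 4.5 in the first image and 3.9 in the second, so they moved 0.6 units closer together.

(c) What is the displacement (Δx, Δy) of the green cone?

(-0.2, 1.0)

The green cone started near (8.6, 1.1) and ended near (8.4, 2.1).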